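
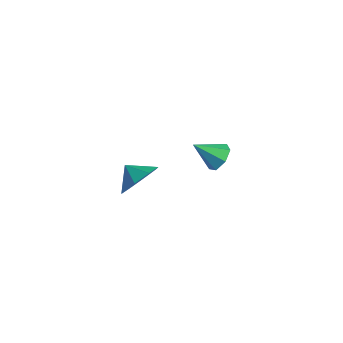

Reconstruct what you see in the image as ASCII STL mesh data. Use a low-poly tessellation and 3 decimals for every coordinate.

solid 
facet normal 0.487 0.628 -0.608
outer loop
vertex 1.625 2.483 0.222
vertex 1.292 2.103 -0.437
vertex 0.996 2.748 -0.008
endloop
endfacet
facet normal -0.188 0.349 0.918
outer loop
vertex 1.625 2.483 0.222
vertex 0.996 2.748 -0.008
vertex 0.528 1.117 0.517
endloop
endfacet
facet normal 0.486 0.628 -0.608
outer loop
vertex 0.996 2.748 -0.008
vertex 1.292 2.103 -0.437
vertex 0.59 2.528 -0.56
endloop
endfacet
facet normal -0.812 0.377 0.447
outer loop
vertex 0.996 2.748 -0.008
vertex 0.59 2.528 -0.56
vertex 0.528 1.117 0.517
endloop
endfacet
facet normal 0.486 0.628 -0.608
outer loop
vertex 0.59 2.528 -0.56
vertex 1.292 2.103 -0.437
vertex 0.713 1.987 -1.02
endloop
endfacet
facet normal -0.983 -0.083 -0.165
outer loop
vertex 0.59 2.528 -0.56
vertex 0.713 1.987 -1.02
vertex 0.528 1.117 0.517
endloop
endfacet
facet normal 0.486 0.628 -0.608
outer loop
vertex 0.713 1.987 -1.02
vertex 1.292 2.103 -0.437
vertex 1.272 1.534 -1.041
endloop
endfacet
facet normal -0.571 -0.683 -0.455
outer loop
vertex 0.713 1.987 -1.02
vertex 1.272 1.534 -1.041
vertex 0.528 1.117 0.517
endloop
endfacet
facet normal 0.487 0.628 -0.608
outer loop
vertex 1.272 1.534 -1.041
vertex 1.292 2.103 -0.437
vertex 1.846 1.509 -0.607
endloop
endfacet
facet normal 0.113 -0.972 -0.206
outer loop
vertex 1.272 1.534 -1.041
vertex 1.846 1.509 -0.607
vertex 0.528 1.117 0.517
endloop
endfacet
facet normal 0.487 0.628 -0.607
outer loop
vertex 1.846 1.509 -0.607
vertex 1.292 2.103 -0.437
vertex 2.003 1.931 -0.045
endloop
endfacet
facet normal 0.555 -0.732 0.395
outer loop
vertex 1.846 1.509 -0.607
vertex 2.003 1.931 -0.045
vertex 0.528 1.117 0.517
endloop
endfacet
facet normal 0.487 0.627 -0.608
outer loop
vertex 2.003 1.931 -0.045
vertex 1.292 2.103 -0.437
vertex 1.625 2.483 0.222
endloop
endfacet
facet normal 0.421 -0.145 0.895
outer loop
vertex 2.003 1.931 -0.045
vertex 1.625 2.483 0.222
vertex 0.528 1.117 0.517
endloop
endfacet
facet normal 0.837 0.199 -0.509
outer loop
vertex 3.985 -4.46 4.005
vertex 3.421 -3.818 3.328
vertex 3.956 -3.669 4.266
endloop
endfacet
facet normal -0.196 -0.314 0.929
outer loop
vertex 3.985 -4.46 4.005
vertex 3.956 -3.669 4.266
vertex 2.559 -4.022 3.852
endloop
endfacet
facet normal 0.838 0.198 -0.509
outer loop
vertex 3.956 -3.669 4.266
vertex 3.421 -3.818 3.328
vertex 3.614 -2.964 3.978
endloop
endfacet
facet normal -0.327 0.217 0.920
outer loop
vertex 3.956 -3.669 4.266
vertex 3.614 -2.964 3.978
vertex 2.559 -4.022 3.852
endloop
endfacet
facet normal 0.838 0.198 -0.508
outer loop
vertex 3.614 -2.964 3.978
vertex 3.421 -3.818 3.328
vertex 3.16 -2.76 3.309
endloop
endfacet
facet normal -0.611 0.540 0.579
outer loop
vertex 3.614 -2.964 3.978
vertex 3.16 -2.76 3.309
vertex 2.559 -4.022 3.852
endloop
endfacet
facet normal 0.838 0.197 -0.509
outer loop
vertex 3.16 -2.76 3.309
vertex 3.421 -3.818 3.328
vertex 2.858 -3.176 2.651
endloop
endfacet
facet normal -0.878 0.465 0.109
outer loop
vertex 3.16 -2.76 3.309
vertex 2.858 -3.176 2.651
vertex 2.559 -4.022 3.852
endloop
endfacet
facet normal 0.838 0.199 -0.509
outer loop
vertex 2.858 -3.176 2.651
vertex 3.421 -3.818 3.328
vertex 2.887 -3.967 2.39
endloop
endfacet
facet normal -0.975 0.036 -0.217
outer loop
vertex 2.858 -3.176 2.651
vertex 2.887 -3.967 2.39
vertex 2.559 -4.022 3.852
endloop
endfacet
facet normal 0.838 0.198 -0.509
outer loop
vertex 2.887 -3.967 2.39
vertex 3.421 -3.818 3.328
vertex 3.228 -4.672 2.678
endloop
endfacet
facet normal -0.845 -0.493 -0.208
outer loop
vertex 2.887 -3.967 2.39
vertex 3.228 -4.672 2.678
vertex 2.559 -4.022 3.852
endloop
endfacet
facet normal 0.838 0.198 -0.509
outer loop
vertex 3.228 -4.672 2.678
vertex 3.421 -3.818 3.328
vertex 3.683 -4.876 3.347
endloop
endfacet
facet normal -0.561 -0.817 0.133
outer loop
vertex 3.228 -4.672 2.678
vertex 3.683 -4.876 3.347
vertex 2.559 -4.022 3.852
endloop
endfacet
facet normal 0.837 0.198 -0.510
outer loop
vertex 3.683 -4.876 3.347
vertex 3.421 -3.818 3.328
vertex 3.985 -4.46 4.005
endloop
endfacet
facet normal -0.293 -0.742 0.603
outer loop
vertex 3.683 -4.876 3.347
vertex 3.985 -4.46 4.005
vertex 2.559 -4.022 3.852
endloop
endfacet

endsolid


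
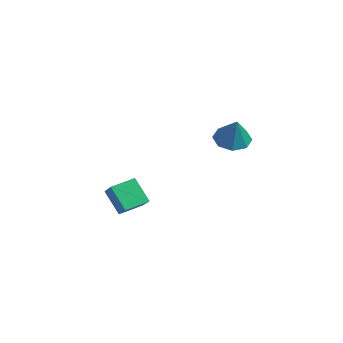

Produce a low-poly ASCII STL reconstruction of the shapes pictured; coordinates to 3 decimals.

solid 
facet normal -0.544 0.057 -0.837
outer loop
vertex 2.728 2.203 1.871
vertex 1.963 2.469 2.387
vertex 2.682 2.932 1.951
endloop
endfacet
facet normal 0.994 0.072 -0.083
outer loop
vertex 2.728 2.203 1.871
vertex 2.682 2.932 1.951
vertex 2.877 2.371 3.793
endloop
endfacet
facet normal -0.545 0.058 -0.837
outer loop
vertex 2.682 2.932 1.951
vertex 1.963 2.469 2.387
vertex 2.215 3.39 2.287
endloop
endfacet
facet normal 0.739 0.663 0.124
outer loop
vertex 2.682 2.932 1.951
vertex 2.215 3.39 2.287
vertex 2.877 2.371 3.793
endloop
endfacet
facet normal -0.544 0.058 -0.837
outer loop
vertex 2.215 3.39 2.287
vertex 1.963 2.469 2.387
vertex 1.6 3.307 2.681
endloop
endfacet
facet normal 0.198 0.850 0.488
outer loop
vertex 2.215 3.39 2.287
vertex 1.6 3.307 2.681
vertex 2.877 2.371 3.793
endloop
endfacet
facet normal -0.544 0.058 -0.837
outer loop
vertex 1.6 3.307 2.681
vertex 1.963 2.469 2.387
vertex 1.198 2.734 2.903
endloop
endfacet
facet normal -0.308 0.524 0.794
outer loop
vertex 1.6 3.307 2.681
vertex 1.198 2.734 2.903
vertex 2.877 2.371 3.793
endloop
endfacet
facet normal -0.544 0.059 -0.837
outer loop
vertex 1.198 2.734 2.903
vertex 1.963 2.469 2.387
vertex 1.244 2.005 2.822
endloop
endfacet
facet normal -0.486 -0.127 0.865
outer loop
vertex 1.198 2.734 2.903
vertex 1.244 2.005 2.822
vertex 2.877 2.371 3.793
endloop
endfacet
facet normal -0.544 0.058 -0.837
outer loop
vertex 1.244 2.005 2.822
vertex 1.963 2.469 2.387
vertex 1.711 1.548 2.487
endloop
endfacet
facet normal -0.230 -0.717 0.658
outer loop
vertex 1.244 2.005 2.822
vertex 1.711 1.548 2.487
vertex 2.877 2.371 3.793
endloop
endfacet
facet normal -0.544 0.058 -0.837
outer loop
vertex 1.711 1.548 2.487
vertex 1.963 2.469 2.387
vertex 2.326 1.63 2.093
endloop
endfacet
facet normal 0.309 -0.904 0.294
outer loop
vertex 1.711 1.548 2.487
vertex 2.326 1.63 2.093
vertex 2.877 2.371 3.793
endloop
endfacet
facet normal -0.544 0.058 -0.837
outer loop
vertex 2.326 1.63 2.093
vertex 1.963 2.469 2.387
vertex 2.728 2.203 1.871
endloop
endfacet
facet normal 0.816 -0.578 -0.013
outer loop
vertex 2.326 1.63 2.093
vertex 2.728 2.203 1.871
vertex 2.877 2.371 3.793
endloop
endfacet
facet normal -0.867 0.083 -0.491
outer loop
vertex -4.623 -2.035 -3.091
vertex -4.735 -0.745 -2.675
vertex -3.802 -1.524 -4.453
endloop
endfacet
facet normal 0.082 -0.948 -0.306
outer loop
vertex -2.025 -1.695 -3.445
vertex -4.623 -2.035 -3.091
vertex -3.802 -1.524 -4.453
endloop
endfacet
facet normal -0.867 0.083 -0.491
outer loop
vertex -3.802 -1.524 -4.453
vertex -4.735 -0.745 -2.675
vertex -3.914 -0.234 -4.037
endloop
endfacet
facet normal 0.492 0.306 -0.815
outer loop
vertex -3.914 -0.234 -4.037
vertex -2.025 -1.695 -3.445
vertex -3.802 -1.524 -4.453
endloop
endfacet
facet normal -0.492 -0.306 0.815
outer loop
vertex -4.623 -2.035 -3.091
vertex -2.958 -0.916 -1.667
vertex -4.735 -0.745 -2.675
endloop
endfacet
facet normal 0.082 -0.948 -0.306
outer loop
vertex -2.846 -2.206 -2.083
vertex -4.623 -2.035 -3.091
vertex -2.025 -1.695 -3.445
endloop
endfacet
facet normal -0.492 -0.306 0.815
outer loop
vertex -2.846 -2.206 -2.083
vertex -2.958 -0.916 -1.667
vertex -4.623 -2.035 -3.091
endloop
endfacet
facet normal -0.082 0.948 0.306
outer loop
vertex -4.735 -0.745 -2.675
vertex -2.958 -0.916 -1.667
vertex -3.914 -0.234 -4.037
endloop
endfacet
facet normal 0.492 0.306 -0.815
outer loop
vertex -2.137 -0.405 -3.029
vertex -2.025 -1.695 -3.445
vertex -3.914 -0.234 -4.037
endloop
endfacet
facet normal -0.082 0.948 0.306
outer loop
vertex -3.914 -0.234 -4.037
vertex -2.958 -0.916 -1.667
vertex -2.137 -0.405 -3.029
endloop
endfacet
facet normal 0.867 -0.083 0.491
outer loop
vertex -2.137 -0.405 -3.029
vertex -2.846 -2.206 -2.083
vertex -2.025 -1.695 -3.445
endloop
endfacet
facet normal 0.867 -0.083 0.491
outer loop
vertex -2.958 -0.916 -1.667
vertex -2.846 -2.206 -2.083
vertex -2.137 -0.405 -3.029
endloop
endfacet

endsolid


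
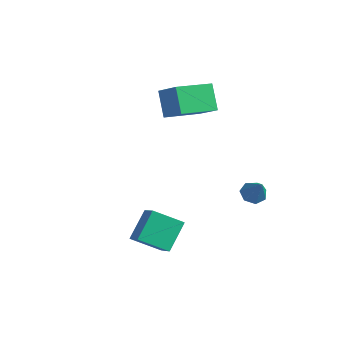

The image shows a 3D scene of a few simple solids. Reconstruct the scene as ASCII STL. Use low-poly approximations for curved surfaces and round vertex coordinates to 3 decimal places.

solid 
facet normal -0.520 0.279 0.807
outer loop
vertex -3.877 1.723 3.238
vertex -3.411 3.683 2.861
vertex -5.227 1.866 2.318
endloop
endfacet
facet normal -0.227 -0.956 0.184
outer loop
vertex -4.389 1.417 1.019
vertex -3.877 1.723 3.238
vertex -5.227 1.866 2.318
endloop
endfacet
facet normal -0.520 0.279 0.807
outer loop
vertex -5.227 1.866 2.318
vertex -3.411 3.683 2.861
vertex -4.761 3.827 1.941
endloop
endfacet
facet normal -0.823 0.088 -0.561
outer loop
vertex -4.761 3.827 1.941
vertex -4.389 1.417 1.019
vertex -5.227 1.866 2.318
endloop
endfacet
facet normal 0.823 -0.088 0.561
outer loop
vertex -3.877 1.723 3.238
vertex -2.573 3.234 1.562
vertex -3.411 3.683 2.861
endloop
endfacet
facet normal -0.228 -0.956 0.184
outer loop
vertex -3.039 1.273 1.939
vertex -3.877 1.723 3.238
vertex -4.389 1.417 1.019
endloop
endfacet
facet normal 0.823 -0.088 0.561
outer loop
vertex -3.039 1.273 1.939
vertex -2.573 3.234 1.562
vertex -3.877 1.723 3.238
endloop
endfacet
facet normal 0.227 0.956 -0.184
outer loop
vertex -3.411 3.683 2.861
vertex -2.573 3.234 1.562
vertex -4.761 3.827 1.941
endloop
endfacet
facet normal -0.823 0.088 -0.561
outer loop
vertex -3.923 3.377 0.642
vertex -4.389 1.417 1.019
vertex -4.761 3.827 1.941
endloop
endfacet
facet normal 0.227 0.956 -0.185
outer loop
vertex -4.761 3.827 1.941
vertex -2.573 3.234 1.562
vertex -3.923 3.377 0.642
endloop
endfacet
facet normal 0.520 -0.279 -0.807
outer loop
vertex -3.923 3.377 0.642
vertex -3.039 1.273 1.939
vertex -4.389 1.417 1.019
endloop
endfacet
facet normal 0.520 -0.279 -0.807
outer loop
vertex -2.573 3.234 1.562
vertex -3.039 1.273 1.939
vertex -3.923 3.377 0.642
endloop
endfacet
facet normal -0.568 0.202 -0.797
outer loop
vertex 0.782 2.437 -3.07
vertex 0.328 2.746 -2.668
vertex 0.867 3.015 -2.984
endloop
endfacet
facet normal 0.967 -0.108 -0.229
outer loop
vertex 0.782 2.437 -3.07
vertex 0.867 3.015 -2.984
vertex 1.152 2.454 -1.512
endloop
endfacet
facet normal -0.568 0.201 -0.798
outer loop
vertex 0.867 3.015 -2.984
vertex 0.328 2.746 -2.668
vertex 0.546 3.39 -2.661
endloop
endfacet
facet normal 0.790 0.608 0.079
outer loop
vertex 0.867 3.015 -2.984
vertex 0.546 3.39 -2.661
vertex 1.152 2.454 -1.512
endloop
endfacet
facet normal -0.567 0.201 -0.799
outer loop
vertex 0.546 3.39 -2.661
vertex 0.328 2.746 -2.668
vertex 0.061 3.281 -2.344
endloop
endfacet
facet normal 0.185 0.807 0.560
outer loop
vertex 0.546 3.39 -2.661
vertex 0.061 3.281 -2.344
vertex 1.152 2.454 -1.512
endloop
endfacet
facet normal -0.568 0.200 -0.798
outer loop
vertex 0.061 3.281 -2.344
vertex 0.328 2.746 -2.668
vertex -0.223 2.769 -2.27
endloop
endfacet
facet normal -0.393 0.341 0.854
outer loop
vertex 0.061 3.281 -2.344
vertex -0.223 2.769 -2.27
vertex 1.152 2.454 -1.512
endloop
endfacet
facet normal -0.568 0.202 -0.798
outer loop
vertex -0.223 2.769 -2.27
vertex 0.328 2.746 -2.668
vertex -0.092 2.24 -2.497
endloop
endfacet
facet normal -0.509 -0.443 0.738
outer loop
vertex -0.223 2.769 -2.27
vertex -0.092 2.24 -2.497
vertex 1.152 2.454 -1.512
endloop
endfacet
facet normal -0.568 0.202 -0.798
outer loop
vertex -0.092 2.24 -2.497
vertex 0.328 2.746 -2.668
vertex 0.355 2.092 -2.853
endloop
endfacet
facet normal -0.075 -0.951 0.301
outer loop
vertex -0.092 2.24 -2.497
vertex 0.355 2.092 -2.853
vertex 1.152 2.454 -1.512
endloop
endfacet
facet normal -0.569 0.202 -0.797
outer loop
vertex 0.355 2.092 -2.853
vertex 0.328 2.746 -2.668
vertex 0.782 2.437 -3.07
endloop
endfacet
facet normal 0.582 -0.802 -0.130
outer loop
vertex 0.355 2.092 -2.853
vertex 0.782 2.437 -3.07
vertex 1.152 2.454 -1.512
endloop
endfacet
facet normal -0.762 0.346 -0.547
outer loop
vertex -1.609 -3.415 -3.797
vertex -1.908 -2.177 -2.597
vertex -0.579 -2.398 -4.589
endloop
endfacet
facet normal 0.171 -0.707 -0.686
outer loop
vertex 0.488 -2.883 -3.823
vertex -1.609 -3.415 -3.797
vertex -0.579 -2.398 -4.589
endloop
endfacet
facet normal -0.762 0.346 -0.547
outer loop
vertex -0.579 -2.398 -4.589
vertex -1.908 -2.177 -2.597
vertex -0.878 -1.16 -3.389
endloop
endfacet
facet normal 0.625 0.616 -0.480
outer loop
vertex -0.878 -1.16 -3.389
vertex 0.488 -2.883 -3.823
vertex -0.579 -2.398 -4.589
endloop
endfacet
facet normal -0.625 -0.616 0.480
outer loop
vertex -1.609 -3.415 -3.797
vertex -0.841 -2.662 -1.831
vertex -1.908 -2.177 -2.597
endloop
endfacet
facet normal 0.171 -0.707 -0.686
outer loop
vertex -0.542 -3.9 -3.031
vertex -1.609 -3.415 -3.797
vertex 0.488 -2.883 -3.823
endloop
endfacet
facet normal -0.625 -0.616 0.480
outer loop
vertex -0.542 -3.9 -3.031
vertex -0.841 -2.662 -1.831
vertex -1.609 -3.415 -3.797
endloop
endfacet
facet normal -0.171 0.707 0.686
outer loop
vertex -1.908 -2.177 -2.597
vertex -0.841 -2.662 -1.831
vertex -0.878 -1.16 -3.389
endloop
endfacet
facet normal 0.625 0.616 -0.480
outer loop
vertex 0.189 -1.645 -2.623
vertex 0.488 -2.883 -3.823
vertex -0.878 -1.16 -3.389
endloop
endfacet
facet normal -0.171 0.707 0.686
outer loop
vertex -0.878 -1.16 -3.389
vertex -0.841 -2.662 -1.831
vertex 0.189 -1.645 -2.623
endloop
endfacet
facet normal 0.762 -0.346 0.547
outer loop
vertex 0.189 -1.645 -2.623
vertex -0.542 -3.9 -3.031
vertex 0.488 -2.883 -3.823
endloop
endfacet
facet normal 0.762 -0.346 0.547
outer loop
vertex -0.841 -2.662 -1.831
vertex -0.542 -3.9 -3.031
vertex 0.189 -1.645 -2.623
endloop
endfacet

endsolid


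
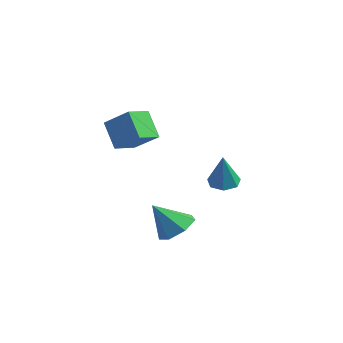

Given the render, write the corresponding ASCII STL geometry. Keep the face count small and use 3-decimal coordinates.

solid 
facet normal -0.292 0.261 -0.920
outer loop
vertex 1.798 0.945 -2.836
vertex 1.055 0.744 -2.657
vertex 1.41 1.445 -2.571
endloop
endfacet
facet normal 0.825 0.505 0.254
outer loop
vertex 1.798 0.945 -2.836
vertex 1.41 1.445 -2.571
vertex 1.625 0.236 -0.863
endloop
endfacet
facet normal -0.291 0.260 -0.921
outer loop
vertex 1.41 1.445 -2.571
vertex 1.055 0.744 -2.657
vertex 0.755 1.416 -2.372
endloop
endfacet
facet normal 0.134 0.817 0.561
outer loop
vertex 1.41 1.445 -2.571
vertex 0.755 1.416 -2.372
vertex 1.625 0.236 -0.863
endloop
endfacet
facet normal -0.292 0.260 -0.920
outer loop
vertex 0.755 1.416 -2.372
vertex 1.055 0.744 -2.657
vertex 0.326 0.882 -2.387
endloop
endfacet
facet normal -0.579 0.446 0.683
outer loop
vertex 0.755 1.416 -2.372
vertex 0.326 0.882 -2.387
vertex 1.625 0.236 -0.863
endloop
endfacet
facet normal -0.292 0.260 -0.920
outer loop
vertex 0.326 0.882 -2.387
vertex 1.055 0.744 -2.657
vertex 0.447 0.243 -2.606
endloop
endfacet
facet normal -0.783 -0.329 0.528
outer loop
vertex 0.326 0.882 -2.387
vertex 0.447 0.243 -2.606
vertex 1.625 0.236 -0.863
endloop
endfacet
facet normal -0.292 0.261 -0.920
outer loop
vertex 0.447 0.243 -2.606
vertex 1.055 0.744 -2.657
vertex 1.026 -0.018 -2.864
endloop
endfacet
facet normal -0.321 -0.923 0.213
outer loop
vertex 0.447 0.243 -2.606
vertex 1.026 -0.018 -2.864
vertex 1.625 0.236 -0.863
endloop
endfacet
facet normal -0.292 0.261 -0.920
outer loop
vertex 1.026 -0.018 -2.864
vertex 1.055 0.744 -2.657
vertex 1.627 0.294 -2.966
endloop
endfacet
facet normal 0.457 -0.889 -0.024
outer loop
vertex 1.026 -0.018 -2.864
vertex 1.627 0.294 -2.966
vertex 1.625 0.236 -0.863
endloop
endfacet
facet normal -0.292 0.261 -0.920
outer loop
vertex 1.627 0.294 -2.966
vertex 1.055 0.744 -2.657
vertex 1.798 0.945 -2.836
endloop
endfacet
facet normal 0.967 -0.253 -0.006
outer loop
vertex 1.627 0.294 -2.966
vertex 1.798 0.945 -2.836
vertex 1.625 0.236 -0.863
endloop
endfacet
facet normal -0.591 0.050 0.805
outer loop
vertex -1.847 -2.582 1.619
vertex -2.106 -1.285 1.348
vertex -3.187 -3.05 0.665
endloop
endfacet
facet normal 0.192 -0.960 0.201
outer loop
vertex -2.194 -3.135 -0.688
vertex -1.847 -2.582 1.619
vertex -3.187 -3.05 0.665
endloop
endfacet
facet normal -0.591 0.050 0.805
outer loop
vertex -3.187 -3.05 0.665
vertex -2.106 -1.285 1.348
vertex -3.446 -1.753 0.394
endloop
endfacet
facet normal -0.784 -0.273 -0.558
outer loop
vertex -3.446 -1.753 0.394
vertex -2.194 -3.135 -0.688
vertex -3.187 -3.05 0.665
endloop
endfacet
facet normal 0.784 0.273 0.558
outer loop
vertex -1.847 -2.582 1.619
vertex -1.113 -1.37 -0.005
vertex -2.106 -1.285 1.348
endloop
endfacet
facet normal 0.192 -0.960 0.201
outer loop
vertex -0.854 -2.667 0.266
vertex -1.847 -2.582 1.619
vertex -2.194 -3.135 -0.688
endloop
endfacet
facet normal 0.784 0.273 0.558
outer loop
vertex -0.854 -2.667 0.266
vertex -1.113 -1.37 -0.005
vertex -1.847 -2.582 1.619
endloop
endfacet
facet normal -0.192 0.960 -0.201
outer loop
vertex -2.106 -1.285 1.348
vertex -1.113 -1.37 -0.005
vertex -3.446 -1.753 0.394
endloop
endfacet
facet normal -0.784 -0.273 -0.558
outer loop
vertex -2.453 -1.838 -0.959
vertex -2.194 -3.135 -0.688
vertex -3.446 -1.753 0.394
endloop
endfacet
facet normal -0.192 0.960 -0.201
outer loop
vertex -3.446 -1.753 0.394
vertex -1.113 -1.37 -0.005
vertex -2.453 -1.838 -0.959
endloop
endfacet
facet normal 0.591 -0.050 -0.805
outer loop
vertex -2.453 -1.838 -0.959
vertex -0.854 -2.667 0.266
vertex -2.194 -3.135 -0.688
endloop
endfacet
facet normal 0.591 -0.050 -0.805
outer loop
vertex -1.113 -1.37 -0.005
vertex -0.854 -2.667 0.266
vertex -2.453 -1.838 -0.959
endloop
endfacet
facet normal 0.330 0.521 -0.788
outer loop
vertex 4.21 -3.795 -3.69
vertex 3.243 -3.517 -3.911
vertex 3.927 -3.038 -3.308
endloop
endfacet
facet normal 0.636 -0.144 0.758
outer loop
vertex 4.21 -3.795 -3.69
vertex 3.927 -3.038 -3.308
vertex 2.657 -4.443 -2.509
endloop
endfacet
facet normal 0.330 0.520 -0.788
outer loop
vertex 3.927 -3.038 -3.308
vertex 3.243 -3.517 -3.911
vertex 3.13 -2.641 -3.38
endloop
endfacet
facet normal 0.121 0.406 0.906
outer loop
vertex 3.927 -3.038 -3.308
vertex 3.13 -2.641 -3.38
vertex 2.657 -4.443 -2.509
endloop
endfacet
facet normal 0.330 0.520 -0.788
outer loop
vertex 3.13 -2.641 -3.38
vertex 3.243 -3.517 -3.911
vertex 2.417 -2.904 -3.852
endloop
endfacet
facet normal -0.601 0.470 0.646
outer loop
vertex 3.13 -2.641 -3.38
vertex 2.417 -2.904 -3.852
vertex 2.657 -4.443 -2.509
endloop
endfacet
facet normal 0.330 0.520 -0.788
outer loop
vertex 2.417 -2.904 -3.852
vertex 3.243 -3.517 -3.911
vertex 2.327 -3.628 -4.368
endloop
endfacet
facet normal -0.985 -0.002 0.174
outer loop
vertex 2.417 -2.904 -3.852
vertex 2.327 -3.628 -4.368
vertex 2.657 -4.443 -2.509
endloop
endfacet
facet normal 0.330 0.521 -0.787
outer loop
vertex 2.327 -3.628 -4.368
vertex 3.243 -3.517 -3.911
vertex 2.927 -4.268 -4.54
endloop
endfacet
facet normal -0.741 -0.653 -0.155
outer loop
vertex 2.327 -3.628 -4.368
vertex 2.927 -4.268 -4.54
vertex 2.657 -4.443 -2.509
endloop
endfacet
facet normal 0.329 0.521 -0.788
outer loop
vertex 2.927 -4.268 -4.54
vertex 3.243 -3.517 -3.911
vertex 3.765 -4.342 -4.239
endloop
endfacet
facet normal -0.054 -0.994 -0.093
outer loop
vertex 2.927 -4.268 -4.54
vertex 3.765 -4.342 -4.239
vertex 2.657 -4.443 -2.509
endloop
endfacet
facet normal 0.330 0.522 -0.787
outer loop
vertex 3.765 -4.342 -4.239
vertex 3.243 -3.517 -3.911
vertex 4.21 -3.795 -3.69
endloop
endfacet
facet normal 0.558 -0.768 0.313
outer loop
vertex 3.765 -4.342 -4.239
vertex 4.21 -3.795 -3.69
vertex 2.657 -4.443 -2.509
endloop
endfacet

endsolid


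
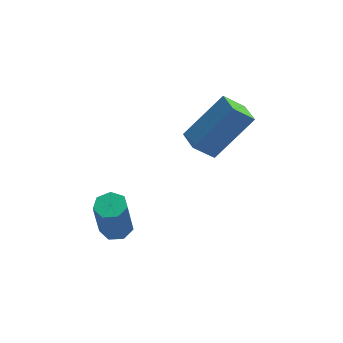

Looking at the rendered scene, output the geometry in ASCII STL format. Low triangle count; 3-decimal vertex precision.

solid 
facet normal 0.101 0.221 -0.970
outer loop
vertex -0.153 -3.291 -1.366
vertex -0.637 -3.167 -1.388
vertex -0.245 -2.876 -1.281
endloop
endfacet
facet normal 0.972 0.186 0.143
outer loop
vertex -0.153 -3.291 -1.366
vertex -0.245 -2.876 -1.281
vertex -0.299 -3.617 0.049
endloop
endfacet
facet normal 0.972 0.185 0.143
outer loop
vertex -0.299 -3.617 0.049
vertex -0.245 -2.876 -1.281
vertex -0.391 -3.201 0.135
endloop
endfacet
facet normal -0.099 -0.222 0.970
outer loop
vertex -0.299 -3.617 0.049
vertex -0.391 -3.201 0.135
vertex -0.783 -3.493 0.028
endloop
endfacet
facet normal 0.098 0.224 -0.970
outer loop
vertex -0.245 -2.876 -1.281
vertex -0.637 -3.167 -1.388
vertex -0.632 -2.68 -1.275
endloop
endfacet
facet normal 0.441 0.864 0.244
outer loop
vertex -0.245 -2.876 -1.281
vertex -0.632 -2.68 -1.275
vertex -0.391 -3.201 0.135
endloop
endfacet
facet normal 0.441 0.864 0.244
outer loop
vertex -0.391 -3.201 0.135
vertex -0.632 -2.68 -1.275
vertex -0.778 -3.005 0.14
endloop
endfacet
facet normal -0.100 -0.222 0.970
outer loop
vertex -0.391 -3.201 0.135
vertex -0.778 -3.005 0.14
vertex -0.783 -3.493 0.028
endloop
endfacet
facet normal 0.100 0.224 -0.969
outer loop
vertex -0.632 -2.68 -1.275
vertex -0.637 -3.167 -1.388
vertex -1.023 -2.851 -1.355
endloop
endfacet
facet normal -0.423 0.892 0.161
outer loop
vertex -0.632 -2.68 -1.275
vertex -1.023 -2.851 -1.355
vertex -0.778 -3.005 0.14
endloop
endfacet
facet normal -0.423 0.892 0.161
outer loop
vertex -0.778 -3.005 0.14
vertex -1.023 -2.851 -1.355
vertex -1.169 -3.176 0.061
endloop
endfacet
facet normal -0.099 -0.222 0.970
outer loop
vertex -0.778 -3.005 0.14
vertex -1.169 -3.176 0.061
vertex -0.783 -3.493 0.028
endloop
endfacet
facet normal 0.099 0.222 -0.970
outer loop
vertex -1.023 -2.851 -1.355
vertex -0.637 -3.167 -1.388
vertex -1.123 -3.26 -1.459
endloop
endfacet
facet normal -0.968 0.248 -0.043
outer loop
vertex -1.023 -2.851 -1.355
vertex -1.123 -3.26 -1.459
vertex -1.169 -3.176 0.061
endloop
endfacet
facet normal -0.968 0.248 -0.043
outer loop
vertex -1.169 -3.176 0.061
vertex -1.123 -3.26 -1.459
vertex -1.269 -3.585 -0.044
endloop
endfacet
facet normal -0.101 -0.224 0.969
outer loop
vertex -1.169 -3.176 0.061
vertex -1.269 -3.585 -0.044
vertex -0.783 -3.493 0.028
endloop
endfacet
facet normal 0.099 0.223 -0.970
outer loop
vertex -1.123 -3.26 -1.459
vertex -0.637 -3.167 -1.388
vertex -0.857 -3.599 -1.51
endloop
endfacet
facet normal -0.784 -0.583 -0.215
outer loop
vertex -1.123 -3.26 -1.459
vertex -0.857 -3.599 -1.51
vertex -1.269 -3.585 -0.044
endloop
endfacet
facet normal -0.784 -0.582 -0.215
outer loop
vertex -1.269 -3.585 -0.044
vertex -0.857 -3.599 -1.51
vertex -1.003 -3.925 -0.094
endloop
endfacet
facet normal -0.102 -0.222 0.970
outer loop
vertex -1.269 -3.585 -0.044
vertex -1.003 -3.925 -0.094
vertex -0.783 -3.493 0.028
endloop
endfacet
facet normal 0.101 0.222 -0.970
outer loop
vertex -0.857 -3.599 -1.51
vertex -0.637 -3.167 -1.388
vertex -0.425 -3.613 -1.468
endloop
endfacet
facet normal -0.010 -0.974 -0.225
outer loop
vertex -0.857 -3.599 -1.51
vertex -0.425 -3.613 -1.468
vertex -1.003 -3.925 -0.094
endloop
endfacet
facet normal -0.008 -0.974 -0.225
outer loop
vertex -1.003 -3.925 -0.094
vertex -0.425 -3.613 -1.468
vertex -0.572 -3.938 -0.053
endloop
endfacet
facet normal -0.099 -0.223 0.970
outer loop
vertex -1.003 -3.925 -0.094
vertex -0.572 -3.938 -0.053
vertex -0.783 -3.493 0.028
endloop
endfacet
facet normal 0.101 0.222 -0.970
outer loop
vertex -0.425 -3.613 -1.468
vertex -0.637 -3.167 -1.388
vertex -0.153 -3.291 -1.366
endloop
endfacet
facet normal 0.772 -0.632 -0.065
outer loop
vertex -0.425 -3.613 -1.468
vertex -0.153 -3.291 -1.366
vertex -0.572 -3.938 -0.053
endloop
endfacet
facet normal 0.770 -0.634 -0.067
outer loop
vertex -0.572 -3.938 -0.053
vertex -0.153 -3.291 -1.366
vertex -0.299 -3.617 0.049
endloop
endfacet
facet normal -0.099 -0.224 0.970
outer loop
vertex -0.572 -3.938 -0.053
vertex -0.299 -3.617 0.049
vertex -0.783 -3.493 0.028
endloop
endfacet
facet normal -0.691 -0.167 0.703
outer loop
vertex 2.793 -0.001 1.079
vertex 2.527 0.76 0.998
vertex 1.596 -0.559 -0.231
endloop
endfacet
facet normal 0.329 -0.939 0.100
outer loop
vertex 2.253 -0.4 -0.898
vertex 2.793 -0.001 1.079
vertex 1.596 -0.559 -0.231
endloop
endfacet
facet normal -0.691 -0.167 0.703
outer loop
vertex 1.596 -0.559 -0.231
vertex 2.527 0.76 0.998
vertex 1.33 0.202 -0.312
endloop
endfacet
facet normal -0.643 -0.300 -0.705
outer loop
vertex 1.33 0.202 -0.312
vertex 2.253 -0.4 -0.898
vertex 1.596 -0.559 -0.231
endloop
endfacet
facet normal 0.643 0.300 0.705
outer loop
vertex 2.793 -0.001 1.079
vertex 3.184 0.919 0.331
vertex 2.527 0.76 0.998
endloop
endfacet
facet normal 0.329 -0.939 0.100
outer loop
vertex 3.45 0.158 0.412
vertex 2.793 -0.001 1.079
vertex 2.253 -0.4 -0.898
endloop
endfacet
facet normal 0.643 0.300 0.705
outer loop
vertex 3.45 0.158 0.412
vertex 3.184 0.919 0.331
vertex 2.793 -0.001 1.079
endloop
endfacet
facet normal -0.329 0.939 -0.100
outer loop
vertex 2.527 0.76 0.998
vertex 3.184 0.919 0.331
vertex 1.33 0.202 -0.312
endloop
endfacet
facet normal -0.643 -0.300 -0.705
outer loop
vertex 1.987 0.361 -0.979
vertex 2.253 -0.4 -0.898
vertex 1.33 0.202 -0.312
endloop
endfacet
facet normal -0.329 0.939 -0.100
outer loop
vertex 1.33 0.202 -0.312
vertex 3.184 0.919 0.331
vertex 1.987 0.361 -0.979
endloop
endfacet
facet normal 0.691 0.167 -0.703
outer loop
vertex 1.987 0.361 -0.979
vertex 3.45 0.158 0.412
vertex 2.253 -0.4 -0.898
endloop
endfacet
facet normal 0.691 0.167 -0.703
outer loop
vertex 3.184 0.919 0.331
vertex 3.45 0.158 0.412
vertex 1.987 0.361 -0.979
endloop
endfacet

endsolid


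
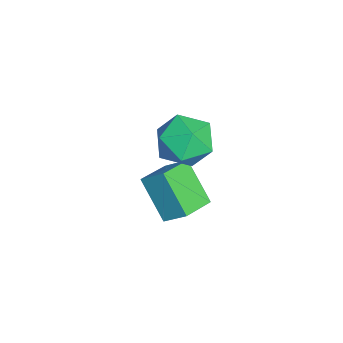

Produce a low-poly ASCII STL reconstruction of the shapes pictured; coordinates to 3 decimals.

solid 
facet normal -0.521 -0.437 0.733
outer loop
vertex -2.37 1.36 2.065
vertex -3.181 1.956 1.844
vertex -2.654 0.768 1.51
endloop
endfacet
facet normal 0.787 -0.579 0.215
outer loop
vertex -1.919 1.384 0.476
vertex -2.37 1.36 2.065
vertex -2.654 0.768 1.51
endloop
endfacet
facet normal -0.521 -0.437 0.733
outer loop
vertex -2.654 0.768 1.51
vertex -3.181 1.956 1.844
vertex -3.465 1.364 1.289
endloop
endfacet
facet normal -0.330 -0.689 -0.645
outer loop
vertex -3.465 1.364 1.289
vertex -1.919 1.384 0.476
vertex -2.654 0.768 1.51
endloop
endfacet
facet normal 0.330 0.689 0.645
outer loop
vertex -2.37 1.36 2.065
vertex -2.446 2.572 0.81
vertex -3.181 1.956 1.844
endloop
endfacet
facet normal 0.787 -0.579 0.215
outer loop
vertex -1.635 1.976 1.031
vertex -2.37 1.36 2.065
vertex -1.919 1.384 0.476
endloop
endfacet
facet normal 0.330 0.689 0.645
outer loop
vertex -1.635 1.976 1.031
vertex -2.446 2.572 0.81
vertex -2.37 1.36 2.065
endloop
endfacet
facet normal -0.787 0.579 -0.215
outer loop
vertex -3.181 1.956 1.844
vertex -2.446 2.572 0.81
vertex -3.465 1.364 1.289
endloop
endfacet
facet normal -0.330 -0.689 -0.645
outer loop
vertex -2.73 1.98 0.255
vertex -1.919 1.384 0.476
vertex -3.465 1.364 1.289
endloop
endfacet
facet normal -0.787 0.579 -0.215
outer loop
vertex -3.465 1.364 1.289
vertex -2.446 2.572 0.81
vertex -2.73 1.98 0.255
endloop
endfacet
facet normal 0.521 0.437 -0.733
outer loop
vertex -2.73 1.98 0.255
vertex -1.635 1.976 1.031
vertex -1.919 1.384 0.476
endloop
endfacet
facet normal 0.521 0.437 -0.733
outer loop
vertex -2.446 2.572 0.81
vertex -1.635 1.976 1.031
vertex -2.73 1.98 0.255
endloop
endfacet
facet normal -0.751 0.248 0.612
outer loop
vertex -2.349 2.523 4.217
vertex -2.857 1.968 3.818
vertex -2.395 1.716 4.487
endloop
endfacet
facet normal -0.122 0.321 0.939
outer loop
vertex -2.349 2.523 4.217
vertex -2.395 1.716 4.487
vertex -1.641 2.111 4.45
endloop
endfacet
facet normal 0.270 0.782 0.561
outer loop
vertex -2.349 2.523 4.217
vertex -1.641 2.111 4.45
vertex -1.637 2.607 3.757
endloop
endfacet
facet normal -0.117 0.993 0.001
outer loop
vertex -2.349 2.523 4.217
vertex -1.637 2.607 3.757
vertex -2.389 2.519 3.367
endloop
endfacet
facet normal -0.749 0.662 0.032
outer loop
vertex -2.349 2.523 4.217
vertex -2.389 2.519 3.367
vertex -2.857 1.968 3.818
endloop
endfacet
facet normal 0.209 -0.312 0.927
outer loop
vertex -1.641 2.111 4.45
vertex -2.395 1.716 4.487
vertex -1.711 1.301 4.193
endloop
endfacet
facet normal -0.810 -0.431 0.397
outer loop
vertex -2.395 1.716 4.487
vertex -2.857 1.968 3.818
vertex -2.463 1.213 3.803
endloop
endfacet
facet normal -0.806 0.241 -0.541
outer loop
vertex -2.857 1.968 3.818
vertex -2.389 2.519 3.367
vertex -2.459 1.709 3.11
endloop
endfacet
facet normal 0.216 0.776 -0.592
outer loop
vertex -2.389 2.519 3.367
vertex -1.637 2.607 3.757
vertex -1.705 2.104 3.073
endloop
endfacet
facet normal 0.844 0.434 0.316
outer loop
vertex -1.637 2.607 3.757
vertex -1.641 2.111 4.45
vertex -1.243 1.852 3.742
endloop
endfacet
facet normal 0.117 -0.993 -0.001
outer loop
vertex -1.751 1.297 3.343
vertex -1.711 1.301 4.193
vertex -2.463 1.213 3.803
endloop
endfacet
facet normal -0.270 -0.782 -0.561
outer loop
vertex -1.751 1.297 3.343
vertex -2.463 1.213 3.803
vertex -2.459 1.709 3.11
endloop
endfacet
facet normal 0.122 -0.321 -0.939
outer loop
vertex -1.751 1.297 3.343
vertex -2.459 1.709 3.11
vertex -1.705 2.104 3.073
endloop
endfacet
facet normal 0.751 -0.248 -0.612
outer loop
vertex -1.751 1.297 3.343
vertex -1.705 2.104 3.073
vertex -1.243 1.852 3.742
endloop
endfacet
facet normal 0.749 -0.662 -0.032
outer loop
vertex -1.751 1.297 3.343
vertex -1.243 1.852 3.742
vertex -1.711 1.301 4.193
endloop
endfacet
facet normal -0.216 -0.776 0.592
outer loop
vertex -2.463 1.213 3.803
vertex -1.711 1.301 4.193
vertex -2.395 1.716 4.487
endloop
endfacet
facet normal -0.844 -0.434 -0.316
outer loop
vertex -2.459 1.709 3.11
vertex -2.463 1.213 3.803
vertex -2.857 1.968 3.818
endloop
endfacet
facet normal -0.209 0.312 -0.927
outer loop
vertex -1.705 2.104 3.073
vertex -2.459 1.709 3.11
vertex -2.389 2.519 3.367
endloop
endfacet
facet normal 0.810 0.431 -0.397
outer loop
vertex -1.243 1.852 3.742
vertex -1.705 2.104 3.073
vertex -1.637 2.607 3.757
endloop
endfacet
facet normal 0.806 -0.241 0.541
outer loop
vertex -1.711 1.301 4.193
vertex -1.243 1.852 3.742
vertex -1.641 2.111 4.45
endloop
endfacet

endsolid


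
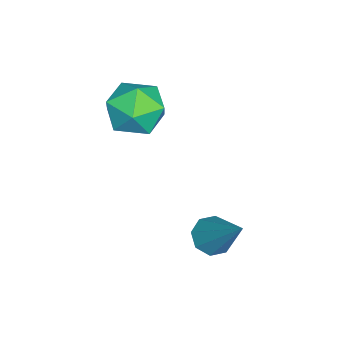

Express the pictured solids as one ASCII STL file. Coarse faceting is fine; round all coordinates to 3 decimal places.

solid 
facet normal -0.877 0.441 -0.191
outer loop
vertex 0.842 -1.989 -1.156
vertex 0.433 -2.767 -1.077
vertex 0.539 -2.25 -0.369
endloop
endfacet
facet normal -0.428 0.894 0.132
outer loop
vertex 0.842 -1.989 -1.156
vertex 0.539 -2.25 -0.369
vertex 1.33 -1.862 -0.431
endloop
endfacet
facet normal 0.157 0.949 -0.272
outer loop
vertex 0.842 -1.989 -1.156
vertex 1.33 -1.862 -0.431
vertex 1.713 -2.139 -1.177
endloop
endfacet
facet normal 0.071 0.533 -0.843
outer loop
vertex 0.842 -1.989 -1.156
vertex 1.713 -2.139 -1.177
vertex 1.158 -2.698 -1.577
endloop
endfacet
facet normal -0.568 0.218 -0.794
outer loop
vertex 0.842 -1.989 -1.156
vertex 1.158 -2.698 -1.577
vertex 0.433 -2.767 -1.077
endloop
endfacet
facet normal -0.239 0.608 0.757
outer loop
vertex 1.33 -1.862 -0.431
vertex 0.539 -2.25 -0.369
vertex 1.222 -2.562 0.097
endloop
endfacet
facet normal -0.964 -0.124 0.235
outer loop
vertex 0.539 -2.25 -0.369
vertex 0.433 -2.767 -1.077
vertex 0.667 -3.121 -0.303
endloop
endfacet
facet normal -0.464 -0.487 -0.740
outer loop
vertex 0.433 -2.767 -1.077
vertex 1.158 -2.698 -1.577
vertex 1.05 -3.398 -1.049
endloop
endfacet
facet normal 0.570 0.022 -0.821
outer loop
vertex 1.158 -2.698 -1.577
vertex 1.713 -2.139 -1.177
vertex 1.841 -3.01 -1.111
endloop
endfacet
facet normal 0.709 0.698 0.105
outer loop
vertex 1.713 -2.139 -1.177
vertex 1.33 -1.862 -0.431
vertex 1.947 -2.493 -0.403
endloop
endfacet
facet normal -0.071 -0.533 0.843
outer loop
vertex 1.538 -3.271 -0.324
vertex 1.222 -2.562 0.097
vertex 0.667 -3.121 -0.303
endloop
endfacet
facet normal -0.157 -0.949 0.272
outer loop
vertex 1.538 -3.271 -0.324
vertex 0.667 -3.121 -0.303
vertex 1.05 -3.398 -1.049
endloop
endfacet
facet normal 0.428 -0.894 -0.132
outer loop
vertex 1.538 -3.271 -0.324
vertex 1.05 -3.398 -1.049
vertex 1.841 -3.01 -1.111
endloop
endfacet
facet normal 0.877 -0.441 0.191
outer loop
vertex 1.538 -3.271 -0.324
vertex 1.841 -3.01 -1.111
vertex 1.947 -2.493 -0.403
endloop
endfacet
facet normal 0.568 -0.218 0.794
outer loop
vertex 1.538 -3.271 -0.324
vertex 1.947 -2.493 -0.403
vertex 1.222 -2.562 0.097
endloop
endfacet
facet normal -0.570 -0.022 0.821
outer loop
vertex 0.667 -3.121 -0.303
vertex 1.222 -2.562 0.097
vertex 0.539 -2.25 -0.369
endloop
endfacet
facet normal -0.709 -0.698 -0.105
outer loop
vertex 1.05 -3.398 -1.049
vertex 0.667 -3.121 -0.303
vertex 0.433 -2.767 -1.077
endloop
endfacet
facet normal 0.239 -0.608 -0.757
outer loop
vertex 1.841 -3.01 -1.111
vertex 1.05 -3.398 -1.049
vertex 1.158 -2.698 -1.577
endloop
endfacet
facet normal 0.964 0.124 -0.235
outer loop
vertex 1.947 -2.493 -0.403
vertex 1.841 -3.01 -1.111
vertex 1.713 -2.139 -1.177
endloop
endfacet
facet normal 0.464 0.487 0.740
outer loop
vertex 1.222 -2.562 0.097
vertex 1.947 -2.493 -0.403
vertex 1.33 -1.862 -0.431
endloop
endfacet
facet normal -0.444 -0.484 -0.754
outer loop
vertex 3.522 -0.182 -3.832
vertex 3.047 -0.229 -3.522
vertex 3.252 0.155 -3.889
endloop
endfacet
facet normal 0.743 0.526 -0.413
outer loop
vertex 3.522 -0.182 -3.832
vertex 3.252 0.155 -3.889
vertex 3.873 0.669 -2.118
endloop
endfacet
facet normal -0.446 -0.482 -0.754
outer loop
vertex 3.252 0.155 -3.889
vertex 3.047 -0.229 -3.522
vertex 2.861 0.268 -3.73
endloop
endfacet
facet normal 0.140 0.937 -0.321
outer loop
vertex 3.252 0.155 -3.889
vertex 2.861 0.268 -3.73
vertex 3.873 0.669 -2.118
endloop
endfacet
facet normal -0.444 -0.482 -0.755
outer loop
vertex 2.861 0.268 -3.73
vertex 3.047 -0.229 -3.522
vertex 2.579 0.089 -3.45
endloop
endfacet
facet normal -0.476 0.876 0.081
outer loop
vertex 2.861 0.268 -3.73
vertex 2.579 0.089 -3.45
vertex 3.873 0.669 -2.118
endloop
endfacet
facet normal -0.445 -0.484 -0.754
outer loop
vertex 2.579 0.089 -3.45
vertex 3.047 -0.229 -3.522
vertex 2.571 -0.276 -3.211
endloop
endfacet
facet normal -0.741 0.379 0.554
outer loop
vertex 2.579 0.089 -3.45
vertex 2.571 -0.276 -3.211
vertex 3.873 0.669 -2.118
endloop
endfacet
facet normal -0.445 -0.484 -0.754
outer loop
vertex 2.571 -0.276 -3.211
vertex 3.047 -0.229 -3.522
vertex 2.842 -0.614 -3.154
endloop
endfacet
facet normal -0.501 -0.263 0.824
outer loop
vertex 2.571 -0.276 -3.211
vertex 2.842 -0.614 -3.154
vertex 3.873 0.669 -2.118
endloop
endfacet
facet normal -0.446 -0.483 -0.754
outer loop
vertex 2.842 -0.614 -3.154
vertex 3.047 -0.229 -3.522
vertex 3.232 -0.726 -3.313
endloop
endfacet
facet normal 0.104 -0.674 0.731
outer loop
vertex 2.842 -0.614 -3.154
vertex 3.232 -0.726 -3.313
vertex 3.873 0.669 -2.118
endloop
endfacet
facet normal -0.445 -0.483 -0.754
outer loop
vertex 3.232 -0.726 -3.313
vertex 3.047 -0.229 -3.522
vertex 3.514 -0.547 -3.594
endloop
endfacet
facet normal 0.718 -0.613 0.330
outer loop
vertex 3.232 -0.726 -3.313
vertex 3.514 -0.547 -3.594
vertex 3.873 0.669 -2.118
endloop
endfacet
facet normal -0.445 -0.482 -0.755
outer loop
vertex 3.514 -0.547 -3.594
vertex 3.047 -0.229 -3.522
vertex 3.522 -0.182 -3.832
endloop
endfacet
facet normal 0.983 -0.115 -0.144
outer loop
vertex 3.514 -0.547 -3.594
vertex 3.522 -0.182 -3.832
vertex 3.873 0.669 -2.118
endloop
endfacet

endsolid


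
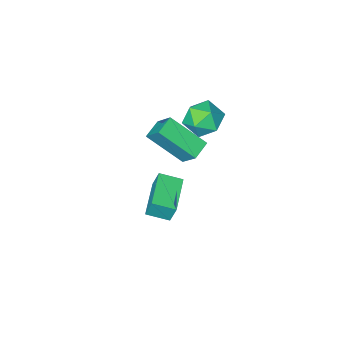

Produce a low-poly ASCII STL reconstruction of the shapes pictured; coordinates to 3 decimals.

solid 
facet normal -0.655 -0.743 0.135
outer loop
vertex 2.018 1.612 4.677
vertex 1.222 2.258 4.37
vertex 2.153 1.318 3.71
endloop
endfacet
facet normal 0.744 -0.603 0.287
outer loop
vertex 3.318 2.642 3.47
vertex 2.018 1.612 4.677
vertex 2.153 1.318 3.71
endloop
endfacet
facet normal -0.655 -0.743 0.134
outer loop
vertex 2.153 1.318 3.71
vertex 1.222 2.258 4.37
vertex 1.357 1.964 3.402
endloop
endfacet
facet normal 0.133 -0.289 -0.948
outer loop
vertex 1.357 1.964 3.402
vertex 3.318 2.642 3.47
vertex 2.153 1.318 3.71
endloop
endfacet
facet normal -0.132 0.288 0.948
outer loop
vertex 2.018 1.612 4.677
vertex 2.387 3.582 4.13
vertex 1.222 2.258 4.37
endloop
endfacet
facet normal 0.744 -0.603 0.287
outer loop
vertex 3.183 2.936 4.438
vertex 2.018 1.612 4.677
vertex 3.318 2.642 3.47
endloop
endfacet
facet normal -0.133 0.288 0.948
outer loop
vertex 3.183 2.936 4.438
vertex 2.387 3.582 4.13
vertex 2.018 1.612 4.677
endloop
endfacet
facet normal -0.744 0.603 -0.287
outer loop
vertex 1.222 2.258 4.37
vertex 2.387 3.582 4.13
vertex 1.357 1.964 3.402
endloop
endfacet
facet normal 0.132 -0.288 -0.949
outer loop
vertex 2.522 3.288 3.163
vertex 3.318 2.642 3.47
vertex 1.357 1.964 3.402
endloop
endfacet
facet normal -0.744 0.603 -0.287
outer loop
vertex 1.357 1.964 3.402
vertex 2.387 3.582 4.13
vertex 2.522 3.288 3.163
endloop
endfacet
facet normal 0.655 0.743 -0.134
outer loop
vertex 2.522 3.288 3.163
vertex 3.183 2.936 4.438
vertex 3.318 2.642 3.47
endloop
endfacet
facet normal 0.655 0.743 -0.135
outer loop
vertex 2.387 3.582 4.13
vertex 3.183 2.936 4.438
vertex 2.522 3.288 3.163
endloop
endfacet
facet normal -0.865 -0.417 0.278
outer loop
vertex -1.249 -2.76 3.023
vertex -2.329 -1.393 1.712
vertex -1.144 -3.668 1.989
endloop
endfacet
facet normal 0.496 -0.627 0.601
outer loop
vertex -0.271 -3.247 1.708
vertex -1.249 -2.76 3.023
vertex -1.144 -3.668 1.989
endloop
endfacet
facet normal -0.865 -0.417 0.279
outer loop
vertex -1.144 -3.668 1.989
vertex -2.329 -1.393 1.712
vertex -2.225 -2.301 0.678
endloop
endfacet
facet normal 0.076 -0.658 -0.749
outer loop
vertex -2.225 -2.301 0.678
vertex -0.271 -3.247 1.708
vertex -1.144 -3.668 1.989
endloop
endfacet
facet normal -0.076 0.658 0.749
outer loop
vertex -1.249 -2.76 3.023
vertex -1.456 -0.972 1.431
vertex -2.329 -1.393 1.712
endloop
endfacet
facet normal 0.495 -0.627 0.601
outer loop
vertex -0.375 -2.339 2.742
vertex -1.249 -2.76 3.023
vertex -0.271 -3.247 1.708
endloop
endfacet
facet normal -0.076 0.658 0.749
outer loop
vertex -0.375 -2.339 2.742
vertex -1.456 -0.972 1.431
vertex -1.249 -2.76 3.023
endloop
endfacet
facet normal -0.496 0.627 -0.601
outer loop
vertex -2.329 -1.393 1.712
vertex -1.456 -0.972 1.431
vertex -2.225 -2.301 0.678
endloop
endfacet
facet normal 0.076 -0.658 -0.749
outer loop
vertex -1.351 -1.88 0.397
vertex -0.271 -3.247 1.708
vertex -2.225 -2.301 0.678
endloop
endfacet
facet normal -0.495 0.627 -0.601
outer loop
vertex -2.225 -2.301 0.678
vertex -1.456 -0.972 1.431
vertex -1.351 -1.88 0.397
endloop
endfacet
facet normal 0.865 0.416 -0.279
outer loop
vertex -1.351 -1.88 0.397
vertex -0.375 -2.339 2.742
vertex -0.271 -3.247 1.708
endloop
endfacet
facet normal 0.865 0.417 -0.278
outer loop
vertex -1.456 -0.972 1.431
vertex -0.375 -2.339 2.742
vertex -1.351 -1.88 0.397
endloop
endfacet
facet normal -0.034 -0.120 0.992
outer loop
vertex -2.227 -0.954 4.422
vertex -2.679 -1.871 4.296
vertex -1.652 -1.804 4.339
endloop
endfacet
facet normal 0.527 0.278 0.803
outer loop
vertex -2.227 -0.954 4.422
vertex -1.652 -1.804 4.339
vertex -1.368 -0.941 3.853
endloop
endfacet
facet normal 0.284 0.848 0.448
outer loop
vertex -2.227 -0.954 4.422
vertex -1.368 -0.941 3.853
vertex -2.221 -0.474 3.51
endloop
endfacet
facet normal -0.427 0.801 0.419
outer loop
vertex -2.227 -0.954 4.422
vertex -2.221 -0.474 3.51
vertex -3.031 -1.049 3.784
endloop
endfacet
facet normal -0.623 0.203 0.755
outer loop
vertex -2.227 -0.954 4.422
vertex -3.031 -1.049 3.784
vertex -2.679 -1.871 4.296
endloop
endfacet
facet normal 0.929 -0.106 0.355
outer loop
vertex -1.368 -0.941 3.853
vertex -1.652 -1.804 4.339
vertex -1.289 -1.851 3.376
endloop
endfacet
facet normal 0.021 -0.749 0.662
outer loop
vertex -1.652 -1.804 4.339
vertex -2.679 -1.871 4.296
vertex -2.099 -2.426 3.65
endloop
endfacet
facet normal -0.933 -0.227 0.278
outer loop
vertex -2.679 -1.871 4.296
vertex -3.031 -1.049 3.784
vertex -2.952 -1.959 3.307
endloop
endfacet
facet normal -0.616 0.740 -0.268
outer loop
vertex -3.031 -1.049 3.784
vertex -2.221 -0.474 3.51
vertex -2.668 -1.096 2.821
endloop
endfacet
facet normal 0.535 0.816 -0.220
outer loop
vertex -2.221 -0.474 3.51
vertex -1.368 -0.941 3.853
vertex -1.641 -1.029 2.864
endloop
endfacet
facet normal 0.427 -0.801 -0.419
outer loop
vertex -2.093 -1.946 2.738
vertex -1.289 -1.851 3.376
vertex -2.099 -2.426 3.65
endloop
endfacet
facet normal -0.284 -0.848 -0.448
outer loop
vertex -2.093 -1.946 2.738
vertex -2.099 -2.426 3.65
vertex -2.952 -1.959 3.307
endloop
endfacet
facet normal -0.527 -0.278 -0.803
outer loop
vertex -2.093 -1.946 2.738
vertex -2.952 -1.959 3.307
vertex -2.668 -1.096 2.821
endloop
endfacet
facet normal 0.034 0.120 -0.992
outer loop
vertex -2.093 -1.946 2.738
vertex -2.668 -1.096 2.821
vertex -1.641 -1.029 2.864
endloop
endfacet
facet normal 0.623 -0.203 -0.755
outer loop
vertex -2.093 -1.946 2.738
vertex -1.641 -1.029 2.864
vertex -1.289 -1.851 3.376
endloop
endfacet
facet normal 0.616 -0.740 0.268
outer loop
vertex -2.099 -2.426 3.65
vertex -1.289 -1.851 3.376
vertex -1.652 -1.804 4.339
endloop
endfacet
facet normal -0.535 -0.816 0.220
outer loop
vertex -2.952 -1.959 3.307
vertex -2.099 -2.426 3.65
vertex -2.679 -1.871 4.296
endloop
endfacet
facet normal -0.929 0.106 -0.355
outer loop
vertex -2.668 -1.096 2.821
vertex -2.952 -1.959 3.307
vertex -3.031 -1.049 3.784
endloop
endfacet
facet normal -0.021 0.749 -0.662
outer loop
vertex -1.641 -1.029 2.864
vertex -2.668 -1.096 2.821
vertex -2.221 -0.474 3.51
endloop
endfacet
facet normal 0.933 0.227 -0.278
outer loop
vertex -1.289 -1.851 3.376
vertex -1.641 -1.029 2.864
vertex -1.368 -0.941 3.853
endloop
endfacet

endsolid


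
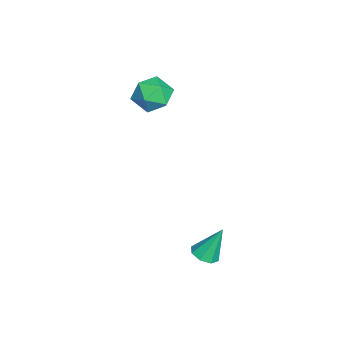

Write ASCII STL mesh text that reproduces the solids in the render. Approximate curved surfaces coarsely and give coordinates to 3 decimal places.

solid 
facet normal 0.080 -0.422 -0.903
outer loop
vertex 1.826 0.933 -0.567
vertex 1.342 1.055 -0.667
vertex 1.792 1.284 -0.734
endloop
endfacet
facet normal 0.907 0.250 0.340
outer loop
vertex 1.826 0.933 -0.567
vertex 1.792 1.284 -0.734
vertex 1.238 1.605 0.507
endloop
endfacet
facet normal 0.080 -0.422 -0.903
outer loop
vertex 1.792 1.284 -0.734
vertex 1.342 1.055 -0.667
vertex 1.494 1.501 -0.862
endloop
endfacet
facet normal 0.575 0.817 0.046
outer loop
vertex 1.792 1.284 -0.734
vertex 1.494 1.501 -0.862
vertex 1.238 1.605 0.507
endloop
endfacet
facet normal 0.078 -0.422 -0.903
outer loop
vertex 1.494 1.501 -0.862
vertex 1.342 1.055 -0.667
vertex 1.107 1.457 -0.875
endloop
endfacet
facet normal -0.109 0.989 -0.096
outer loop
vertex 1.494 1.501 -0.862
vertex 1.107 1.457 -0.875
vertex 1.238 1.605 0.507
endloop
endfacet
facet normal 0.080 -0.421 -0.904
outer loop
vertex 1.107 1.457 -0.875
vertex 1.342 1.055 -0.667
vertex 0.857 1.178 -0.767
endloop
endfacet
facet normal -0.745 0.667 -0.001
outer loop
vertex 1.107 1.457 -0.875
vertex 0.857 1.178 -0.767
vertex 1.238 1.605 0.507
endloop
endfacet
facet normal 0.078 -0.424 -0.902
outer loop
vertex 0.857 1.178 -0.767
vertex 1.342 1.055 -0.667
vertex 0.891 0.827 -0.599
endloop
endfacet
facet normal -0.961 0.038 0.275
outer loop
vertex 0.857 1.178 -0.767
vertex 0.891 0.827 -0.599
vertex 1.238 1.605 0.507
endloop
endfacet
facet normal 0.077 -0.422 -0.903
outer loop
vertex 0.891 0.827 -0.599
vertex 1.342 1.055 -0.667
vertex 1.189 0.61 -0.472
endloop
endfacet
facet normal -0.628 -0.530 0.570
outer loop
vertex 0.891 0.827 -0.599
vertex 1.189 0.61 -0.472
vertex 1.238 1.605 0.507
endloop
endfacet
facet normal 0.081 -0.423 -0.902
outer loop
vertex 1.189 0.61 -0.472
vertex 1.342 1.055 -0.667
vertex 1.577 0.654 -0.458
endloop
endfacet
facet normal 0.054 -0.702 0.710
outer loop
vertex 1.189 0.61 -0.472
vertex 1.577 0.654 -0.458
vertex 1.238 1.605 0.507
endloop
endfacet
facet normal 0.080 -0.424 -0.902
outer loop
vertex 1.577 0.654 -0.458
vertex 1.342 1.055 -0.667
vertex 1.826 0.933 -0.567
endloop
endfacet
facet normal 0.692 -0.377 0.615
outer loop
vertex 1.577 0.654 -0.458
vertex 1.826 0.933 -0.567
vertex 1.238 1.605 0.507
endloop
endfacet
facet normal -0.958 -0.134 0.254
outer loop
vertex -3.421 -0.821 3.724
vertex -3.246 -1.522 4.013
vertex -3.213 -0.893 4.47
endloop
endfacet
facet normal -0.784 0.558 0.272
outer loop
vertex -3.421 -0.821 3.724
vertex -3.213 -0.893 4.47
vertex -2.939 -0.301 4.045
endloop
endfacet
facet normal -0.551 0.744 -0.377
outer loop
vertex -3.421 -0.821 3.724
vertex -2.939 -0.301 4.045
vertex -2.803 -0.565 3.326
endloop
endfacet
facet normal -0.582 0.168 -0.796
outer loop
vertex -3.421 -0.821 3.724
vertex -2.803 -0.565 3.326
vertex -2.993 -1.319 3.306
endloop
endfacet
facet normal -0.833 -0.375 -0.406
outer loop
vertex -3.421 -0.821 3.724
vertex -2.993 -1.319 3.306
vertex -3.246 -1.522 4.013
endloop
endfacet
facet normal -0.244 0.638 0.731
outer loop
vertex -2.939 -0.301 4.045
vertex -3.213 -0.893 4.47
vertex -2.467 -0.681 4.534
endloop
endfacet
facet normal -0.525 -0.482 0.701
outer loop
vertex -3.213 -0.893 4.47
vertex -3.246 -1.522 4.013
vertex -2.657 -1.435 4.514
endloop
endfacet
facet normal -0.323 -0.873 -0.366
outer loop
vertex -3.246 -1.522 4.013
vertex -2.993 -1.319 3.306
vertex -2.521 -1.699 3.795
endloop
endfacet
facet normal 0.084 0.005 -0.996
outer loop
vertex -2.993 -1.319 3.306
vertex -2.803 -0.565 3.326
vertex -2.247 -1.107 3.37
endloop
endfacet
facet normal 0.133 0.938 -0.319
outer loop
vertex -2.803 -0.565 3.326
vertex -2.939 -0.301 4.045
vertex -2.214 -0.478 3.827
endloop
endfacet
facet normal 0.582 -0.168 0.796
outer loop
vertex -2.039 -1.179 4.116
vertex -2.467 -0.681 4.534
vertex -2.657 -1.435 4.514
endloop
endfacet
facet normal 0.551 -0.744 0.377
outer loop
vertex -2.039 -1.179 4.116
vertex -2.657 -1.435 4.514
vertex -2.521 -1.699 3.795
endloop
endfacet
facet normal 0.784 -0.558 -0.272
outer loop
vertex -2.039 -1.179 4.116
vertex -2.521 -1.699 3.795
vertex -2.247 -1.107 3.37
endloop
endfacet
facet normal 0.958 0.134 -0.254
outer loop
vertex -2.039 -1.179 4.116
vertex -2.247 -1.107 3.37
vertex -2.214 -0.478 3.827
endloop
endfacet
facet normal 0.833 0.375 0.406
outer loop
vertex -2.039 -1.179 4.116
vertex -2.214 -0.478 3.827
vertex -2.467 -0.681 4.534
endloop
endfacet
facet normal -0.084 -0.005 0.996
outer loop
vertex -2.657 -1.435 4.514
vertex -2.467 -0.681 4.534
vertex -3.213 -0.893 4.47
endloop
endfacet
facet normal -0.133 -0.938 0.319
outer loop
vertex -2.521 -1.699 3.795
vertex -2.657 -1.435 4.514
vertex -3.246 -1.522 4.013
endloop
endfacet
facet normal 0.244 -0.638 -0.731
outer loop
vertex -2.247 -1.107 3.37
vertex -2.521 -1.699 3.795
vertex -2.993 -1.319 3.306
endloop
endfacet
facet normal 0.525 0.482 -0.701
outer loop
vertex -2.214 -0.478 3.827
vertex -2.247 -1.107 3.37
vertex -2.803 -0.565 3.326
endloop
endfacet
facet normal 0.323 0.873 0.366
outer loop
vertex -2.467 -0.681 4.534
vertex -2.214 -0.478 3.827
vertex -2.939 -0.301 4.045
endloop
endfacet

endsolid


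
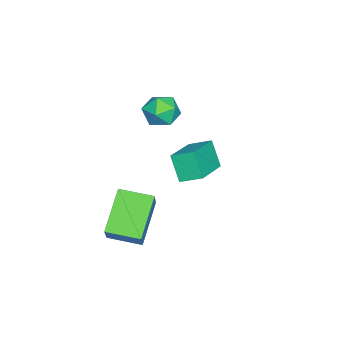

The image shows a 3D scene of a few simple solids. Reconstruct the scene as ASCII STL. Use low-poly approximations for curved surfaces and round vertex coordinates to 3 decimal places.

solid 
facet normal -0.613 -0.167 -0.773
outer loop
vertex 1.696 -4.654 0.009
vertex 1.565 -3.264 -0.187
vertex 3.281 -4.681 -1.242
endloop
endfacet
facet normal 0.093 -0.986 0.139
outer loop
vertex 4.255 -4.416 -0.013
vertex 1.696 -4.654 0.009
vertex 3.281 -4.681 -1.242
endloop
endfacet
facet normal -0.613 -0.167 -0.773
outer loop
vertex 3.281 -4.681 -1.242
vertex 1.565 -3.264 -0.187
vertex 3.15 -3.291 -1.438
endloop
endfacet
facet normal 0.785 -0.013 -0.619
outer loop
vertex 3.15 -3.291 -1.438
vertex 4.255 -4.416 -0.013
vertex 3.281 -4.681 -1.242
endloop
endfacet
facet normal -0.785 0.013 0.619
outer loop
vertex 1.696 -4.654 0.009
vertex 2.539 -2.999 1.042
vertex 1.565 -3.264 -0.187
endloop
endfacet
facet normal 0.093 -0.986 0.139
outer loop
vertex 2.67 -4.389 1.238
vertex 1.696 -4.654 0.009
vertex 4.255 -4.416 -0.013
endloop
endfacet
facet normal -0.785 0.013 0.619
outer loop
vertex 2.67 -4.389 1.238
vertex 2.539 -2.999 1.042
vertex 1.696 -4.654 0.009
endloop
endfacet
facet normal -0.093 0.986 -0.139
outer loop
vertex 1.565 -3.264 -0.187
vertex 2.539 -2.999 1.042
vertex 3.15 -3.291 -1.438
endloop
endfacet
facet normal 0.785 -0.013 -0.619
outer loop
vertex 4.124 -3.026 -0.209
vertex 4.255 -4.416 -0.013
vertex 3.15 -3.291 -1.438
endloop
endfacet
facet normal -0.093 0.986 -0.139
outer loop
vertex 3.15 -3.291 -1.438
vertex 2.539 -2.999 1.042
vertex 4.124 -3.026 -0.209
endloop
endfacet
facet normal 0.613 0.167 0.773
outer loop
vertex 4.124 -3.026 -0.209
vertex 2.67 -4.389 1.238
vertex 4.255 -4.416 -0.013
endloop
endfacet
facet normal 0.613 0.167 0.773
outer loop
vertex 2.539 -2.999 1.042
vertex 2.67 -4.389 1.238
vertex 4.124 -3.026 -0.209
endloop
endfacet
facet normal -0.934 0.078 -0.348
outer loop
vertex 1.894 -1.861 3.825
vertex 1.83 -0.997 4.191
vertex 2.318 -1.392 2.793
endloop
endfacet
facet normal 0.069 -0.919 -0.389
outer loop
vertex 4.13 -1.543 3.469
vertex 1.894 -1.861 3.825
vertex 2.318 -1.392 2.793
endloop
endfacet
facet normal -0.934 0.078 -0.348
outer loop
vertex 2.318 -1.392 2.793
vertex 1.83 -0.997 4.191
vertex 2.254 -0.529 3.159
endloop
endfacet
facet normal 0.350 0.388 -0.853
outer loop
vertex 2.254 -0.529 3.159
vertex 4.13 -1.543 3.469
vertex 2.318 -1.392 2.793
endloop
endfacet
facet normal -0.350 -0.387 0.853
outer loop
vertex 1.894 -1.861 3.825
vertex 3.642 -1.148 4.867
vertex 1.83 -0.997 4.191
endloop
endfacet
facet normal 0.069 -0.919 -0.388
outer loop
vertex 3.706 -2.011 4.501
vertex 1.894 -1.861 3.825
vertex 4.13 -1.543 3.469
endloop
endfacet
facet normal -0.350 -0.388 0.853
outer loop
vertex 3.706 -2.011 4.501
vertex 3.642 -1.148 4.867
vertex 1.894 -1.861 3.825
endloop
endfacet
facet normal -0.068 0.919 0.389
outer loop
vertex 1.83 -0.997 4.191
vertex 3.642 -1.148 4.867
vertex 2.254 -0.529 3.159
endloop
endfacet
facet normal 0.350 0.387 -0.853
outer loop
vertex 4.066 -0.679 3.835
vertex 4.13 -1.543 3.469
vertex 2.254 -0.529 3.159
endloop
endfacet
facet normal -0.069 0.919 0.389
outer loop
vertex 2.254 -0.529 3.159
vertex 3.642 -1.148 4.867
vertex 4.066 -0.679 3.835
endloop
endfacet
facet normal 0.934 -0.078 0.348
outer loop
vertex 4.066 -0.679 3.835
vertex 3.706 -2.011 4.501
vertex 4.13 -1.543 3.469
endloop
endfacet
facet normal 0.934 -0.078 0.348
outer loop
vertex 3.642 -1.148 4.867
vertex 3.706 -2.011 4.501
vertex 4.066 -0.679 3.835
endloop
endfacet
facet normal -0.510 -0.188 0.839
outer loop
vertex -1.932 -3.648 3.427
vertex -1.865 -4.484 3.28
vertex -1.267 -4.082 3.734
endloop
endfacet
facet normal -0.140 0.420 0.897
outer loop
vertex -1.932 -3.648 3.427
vertex -1.267 -4.082 3.734
vertex -1.151 -3.311 3.391
endloop
endfacet
facet normal -0.352 0.857 0.376
outer loop
vertex -1.932 -3.648 3.427
vertex -1.151 -3.311 3.391
vertex -1.678 -3.236 2.726
endloop
endfacet
facet normal -0.854 0.519 -0.004
outer loop
vertex -1.932 -3.648 3.427
vertex -1.678 -3.236 2.726
vertex -2.119 -3.962 2.658
endloop
endfacet
facet normal -0.951 -0.126 0.283
outer loop
vertex -1.932 -3.648 3.427
vertex -2.119 -3.962 2.658
vertex -1.865 -4.484 3.28
endloop
endfacet
facet normal 0.550 0.269 0.791
outer loop
vertex -1.151 -3.311 3.391
vertex -1.267 -4.082 3.734
vertex -0.601 -3.938 3.222
endloop
endfacet
facet normal -0.049 -0.715 0.698
outer loop
vertex -1.267 -4.082 3.734
vertex -1.865 -4.484 3.28
vertex -1.042 -4.664 3.154
endloop
endfacet
facet normal -0.763 -0.614 -0.204
outer loop
vertex -1.865 -4.484 3.28
vertex -2.119 -3.962 2.658
vertex -1.569 -4.589 2.489
endloop
endfacet
facet normal -0.607 0.431 -0.668
outer loop
vertex -2.119 -3.962 2.658
vertex -1.678 -3.236 2.726
vertex -1.453 -3.818 2.146
endloop
endfacet
facet normal 0.206 0.977 -0.053
outer loop
vertex -1.678 -3.236 2.726
vertex -1.151 -3.311 3.391
vertex -0.855 -3.416 2.6
endloop
endfacet
facet normal 0.854 -0.519 0.004
outer loop
vertex -0.788 -4.252 2.453
vertex -0.601 -3.938 3.222
vertex -1.042 -4.664 3.154
endloop
endfacet
facet normal 0.352 -0.857 -0.376
outer loop
vertex -0.788 -4.252 2.453
vertex -1.042 -4.664 3.154
vertex -1.569 -4.589 2.489
endloop
endfacet
facet normal 0.140 -0.420 -0.897
outer loop
vertex -0.788 -4.252 2.453
vertex -1.569 -4.589 2.489
vertex -1.453 -3.818 2.146
endloop
endfacet
facet normal 0.510 0.188 -0.839
outer loop
vertex -0.788 -4.252 2.453
vertex -1.453 -3.818 2.146
vertex -0.855 -3.416 2.6
endloop
endfacet
facet normal 0.951 0.126 -0.283
outer loop
vertex -0.788 -4.252 2.453
vertex -0.855 -3.416 2.6
vertex -0.601 -3.938 3.222
endloop
endfacet
facet normal 0.607 -0.431 0.668
outer loop
vertex -1.042 -4.664 3.154
vertex -0.601 -3.938 3.222
vertex -1.267 -4.082 3.734
endloop
endfacet
facet normal -0.206 -0.977 0.053
outer loop
vertex -1.569 -4.589 2.489
vertex -1.042 -4.664 3.154
vertex -1.865 -4.484 3.28
endloop
endfacet
facet normal -0.550 -0.269 -0.791
outer loop
vertex -1.453 -3.818 2.146
vertex -1.569 -4.589 2.489
vertex -2.119 -3.962 2.658
endloop
endfacet
facet normal 0.049 0.715 -0.698
outer loop
vertex -0.855 -3.416 2.6
vertex -1.453 -3.818 2.146
vertex -1.678 -3.236 2.726
endloop
endfacet
facet normal 0.763 0.614 0.204
outer loop
vertex -0.601 -3.938 3.222
vertex -0.855 -3.416 2.6
vertex -1.151 -3.311 3.391
endloop
endfacet

endsolid


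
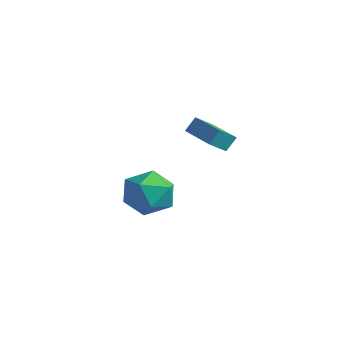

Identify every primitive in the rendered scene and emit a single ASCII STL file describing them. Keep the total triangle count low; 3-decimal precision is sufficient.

solid 
facet normal -0.997 0.066 0.051
outer loop
vertex -4.537 2.011 3.883
vertex -4.512 2.806 3.345
vertex -4.601 1.56 3.213
endloop
endfacet
facet normal -0.026 -0.828 0.560
outer loop
vertex -2.688 1.434 3.115
vertex -4.537 2.011 3.883
vertex -4.601 1.56 3.213
endloop
endfacet
facet normal -0.997 0.066 0.051
outer loop
vertex -4.601 1.56 3.213
vertex -4.512 2.806 3.345
vertex -4.576 2.355 2.675
endloop
endfacet
facet normal -0.079 -0.557 -0.827
outer loop
vertex -4.576 2.355 2.675
vertex -2.688 1.434 3.115
vertex -4.601 1.56 3.213
endloop
endfacet
facet normal 0.079 0.557 0.827
outer loop
vertex -4.537 2.011 3.883
vertex -2.599 2.68 3.247
vertex -4.512 2.806 3.345
endloop
endfacet
facet normal -0.026 -0.828 0.560
outer loop
vertex -2.624 1.885 3.785
vertex -4.537 2.011 3.883
vertex -2.688 1.434 3.115
endloop
endfacet
facet normal 0.079 0.557 0.827
outer loop
vertex -2.624 1.885 3.785
vertex -2.599 2.68 3.247
vertex -4.537 2.011 3.883
endloop
endfacet
facet normal 0.026 0.828 -0.560
outer loop
vertex -4.512 2.806 3.345
vertex -2.599 2.68 3.247
vertex -4.576 2.355 2.675
endloop
endfacet
facet normal -0.079 -0.557 -0.827
outer loop
vertex -2.663 2.229 2.577
vertex -2.688 1.434 3.115
vertex -4.576 2.355 2.675
endloop
endfacet
facet normal 0.026 0.828 -0.560
outer loop
vertex -4.576 2.355 2.675
vertex -2.599 2.68 3.247
vertex -2.663 2.229 2.577
endloop
endfacet
facet normal 0.997 -0.066 -0.051
outer loop
vertex -2.663 2.229 2.577
vertex -2.624 1.885 3.785
vertex -2.688 1.434 3.115
endloop
endfacet
facet normal 0.997 -0.066 -0.051
outer loop
vertex -2.599 2.68 3.247
vertex -2.624 1.885 3.785
vertex -2.663 2.229 2.577
endloop
endfacet
facet normal -0.875 0.301 -0.379
outer loop
vertex -1.203 -1.917 1.321
vertex -1.66 -2.954 1.553
vertex -1.712 -2.11 2.342
endloop
endfacet
facet normal -0.518 0.850 -0.097
outer loop
vertex -1.203 -1.917 1.321
vertex -1.712 -2.11 2.342
vertex -0.722 -1.513 2.292
endloop
endfacet
facet normal 0.113 0.896 -0.429
outer loop
vertex -1.203 -1.917 1.321
vertex -0.722 -1.513 2.292
vertex -0.058 -1.989 1.473
endloop
endfacet
facet normal 0.145 0.375 -0.915
outer loop
vertex -1.203 -1.917 1.321
vertex -0.058 -1.989 1.473
vertex -0.638 -2.879 1.016
endloop
endfacet
facet normal -0.466 0.007 -0.885
outer loop
vertex -1.203 -1.917 1.321
vertex -0.638 -2.879 1.016
vertex -1.66 -2.954 1.553
endloop
endfacet
facet normal -0.395 0.704 0.591
outer loop
vertex -0.722 -1.513 2.292
vertex -1.712 -2.11 2.342
vertex -0.882 -2.301 3.124
endloop
endfacet
facet normal -0.974 -0.185 0.134
outer loop
vertex -1.712 -2.11 2.342
vertex -1.66 -2.954 1.553
vertex -1.462 -3.191 2.667
endloop
endfacet
facet normal -0.311 -0.659 -0.684
outer loop
vertex -1.66 -2.954 1.553
vertex -0.638 -2.879 1.016
vertex -0.798 -3.667 1.848
endloop
endfacet
facet normal 0.676 -0.064 -0.734
outer loop
vertex -0.638 -2.879 1.016
vertex -0.058 -1.989 1.473
vertex 0.192 -3.07 1.798
endloop
endfacet
facet normal 0.625 0.778 0.054
outer loop
vertex -0.058 -1.989 1.473
vertex -0.722 -1.513 2.292
vertex 0.14 -2.226 2.587
endloop
endfacet
facet normal -0.145 -0.375 0.915
outer loop
vertex -0.317 -3.263 2.819
vertex -0.882 -2.301 3.124
vertex -1.462 -3.191 2.667
endloop
endfacet
facet normal -0.113 -0.896 0.429
outer loop
vertex -0.317 -3.263 2.819
vertex -1.462 -3.191 2.667
vertex -0.798 -3.667 1.848
endloop
endfacet
facet normal 0.518 -0.850 0.097
outer loop
vertex -0.317 -3.263 2.819
vertex -0.798 -3.667 1.848
vertex 0.192 -3.07 1.798
endloop
endfacet
facet normal 0.875 -0.301 0.379
outer loop
vertex -0.317 -3.263 2.819
vertex 0.192 -3.07 1.798
vertex 0.14 -2.226 2.587
endloop
endfacet
facet normal 0.466 -0.007 0.885
outer loop
vertex -0.317 -3.263 2.819
vertex 0.14 -2.226 2.587
vertex -0.882 -2.301 3.124
endloop
endfacet
facet normal -0.676 0.064 0.734
outer loop
vertex -1.462 -3.191 2.667
vertex -0.882 -2.301 3.124
vertex -1.712 -2.11 2.342
endloop
endfacet
facet normal -0.625 -0.778 -0.054
outer loop
vertex -0.798 -3.667 1.848
vertex -1.462 -3.191 2.667
vertex -1.66 -2.954 1.553
endloop
endfacet
facet normal 0.395 -0.704 -0.591
outer loop
vertex 0.192 -3.07 1.798
vertex -0.798 -3.667 1.848
vertex -0.638 -2.879 1.016
endloop
endfacet
facet normal 0.974 0.185 -0.134
outer loop
vertex 0.14 -2.226 2.587
vertex 0.192 -3.07 1.798
vertex -0.058 -1.989 1.473
endloop
endfacet
facet normal 0.311 0.659 0.684
outer loop
vertex -0.882 -2.301 3.124
vertex 0.14 -2.226 2.587
vertex -0.722 -1.513 2.292
endloop
endfacet

endsolid


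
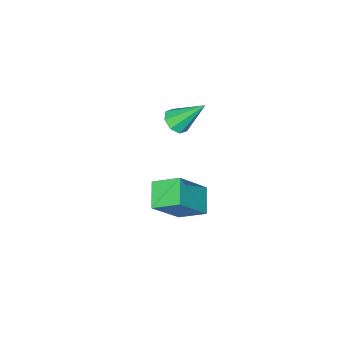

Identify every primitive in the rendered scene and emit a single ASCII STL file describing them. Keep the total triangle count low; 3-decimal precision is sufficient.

solid 
facet normal 0.350 -0.569 -0.744
outer loop
vertex -1.41 1.685 0.746
vertex -1.729 1.173 0.988
vertex -1.87 1.643 0.562
endloop
endfacet
facet normal 0.028 0.957 -0.290
outer loop
vertex -1.41 1.685 0.746
vertex -1.87 1.643 0.562
vertex -2.351 2.187 2.312
endloop
endfacet
facet normal 0.351 -0.569 -0.744
outer loop
vertex -1.87 1.643 0.562
vertex -1.729 1.173 0.988
vertex -2.248 1.325 0.627
endloop
endfacet
facet normal -0.632 0.673 -0.383
outer loop
vertex -1.87 1.643 0.562
vertex -2.248 1.325 0.627
vertex -2.351 2.187 2.312
endloop
endfacet
facet normal 0.350 -0.570 -0.743
outer loop
vertex -2.248 1.325 0.627
vertex -1.729 1.173 0.988
vertex -2.321 0.919 0.904
endloop
endfacet
facet normal -0.989 0.101 -0.112
outer loop
vertex -2.248 1.325 0.627
vertex -2.321 0.919 0.904
vertex -2.351 2.187 2.312
endloop
endfacet
facet normal 0.350 -0.569 -0.744
outer loop
vertex -2.321 0.919 0.904
vertex -1.729 1.173 0.988
vertex -2.047 0.661 1.23
endloop
endfacet
facet normal -0.830 -0.423 0.363
outer loop
vertex -2.321 0.919 0.904
vertex -2.047 0.661 1.23
vertex -2.351 2.187 2.312
endloop
endfacet
facet normal 0.350 -0.569 -0.744
outer loop
vertex -2.047 0.661 1.23
vertex -1.729 1.173 0.988
vertex -1.587 0.703 1.414
endloop
endfacet
facet normal -0.252 -0.593 0.765
outer loop
vertex -2.047 0.661 1.23
vertex -1.587 0.703 1.414
vertex -2.351 2.187 2.312
endloop
endfacet
facet normal 0.351 -0.568 -0.744
outer loop
vertex -1.587 0.703 1.414
vertex -1.729 1.173 0.988
vertex -1.21 1.021 1.349
endloop
endfacet
facet normal 0.409 -0.309 0.859
outer loop
vertex -1.587 0.703 1.414
vertex -1.21 1.021 1.349
vertex -2.351 2.187 2.312
endloop
endfacet
facet normal 0.350 -0.571 -0.743
outer loop
vertex -1.21 1.021 1.349
vertex -1.729 1.173 0.988
vertex -1.136 1.427 1.072
endloop
endfacet
facet normal 0.765 0.262 0.589
outer loop
vertex -1.21 1.021 1.349
vertex -1.136 1.427 1.072
vertex -2.351 2.187 2.312
endloop
endfacet
facet normal 0.349 -0.569 -0.744
outer loop
vertex -1.136 1.427 1.072
vertex -1.729 1.173 0.988
vertex -1.41 1.685 0.746
endloop
endfacet
facet normal 0.607 0.787 0.113
outer loop
vertex -1.136 1.427 1.072
vertex -1.41 1.685 0.746
vertex -2.351 2.187 2.312
endloop
endfacet
facet normal -0.626 -0.619 0.475
outer loop
vertex -1.013 2.102 -1.684
vertex -2.389 2.294 -3.246
vertex -0.444 1.041 -2.317
endloop
endfacet
facet normal 0.658 -0.093 0.747
outer loop
vertex 0.369 1.846 -2.934
vertex -1.013 2.102 -1.684
vertex -0.444 1.041 -2.317
endloop
endfacet
facet normal -0.626 -0.619 0.475
outer loop
vertex -0.444 1.041 -2.317
vertex -2.389 2.294 -3.246
vertex -1.82 1.234 -3.878
endloop
endfacet
facet normal 0.419 -0.780 -0.466
outer loop
vertex -1.82 1.234 -3.878
vertex 0.369 1.846 -2.934
vertex -0.444 1.041 -2.317
endloop
endfacet
facet normal -0.419 0.780 0.465
outer loop
vertex -1.013 2.102 -1.684
vertex -1.576 3.099 -3.863
vertex -2.389 2.294 -3.246
endloop
endfacet
facet normal 0.659 -0.092 0.747
outer loop
vertex -0.2 2.906 -2.302
vertex -1.013 2.102 -1.684
vertex 0.369 1.846 -2.934
endloop
endfacet
facet normal -0.418 0.780 0.465
outer loop
vertex -0.2 2.906 -2.302
vertex -1.576 3.099 -3.863
vertex -1.013 2.102 -1.684
endloop
endfacet
facet normal -0.658 0.092 -0.747
outer loop
vertex -2.389 2.294 -3.246
vertex -1.576 3.099 -3.863
vertex -1.82 1.234 -3.878
endloop
endfacet
facet normal 0.419 -0.780 -0.465
outer loop
vertex -1.007 2.038 -4.496
vertex 0.369 1.846 -2.934
vertex -1.82 1.234 -3.878
endloop
endfacet
facet normal -0.659 0.092 -0.747
outer loop
vertex -1.82 1.234 -3.878
vertex -1.576 3.099 -3.863
vertex -1.007 2.038 -4.496
endloop
endfacet
facet normal 0.626 0.619 -0.475
outer loop
vertex -1.007 2.038 -4.496
vertex -0.2 2.906 -2.302
vertex 0.369 1.846 -2.934
endloop
endfacet
facet normal 0.626 0.619 -0.475
outer loop
vertex -1.576 3.099 -3.863
vertex -0.2 2.906 -2.302
vertex -1.007 2.038 -4.496
endloop
endfacet

endsolid


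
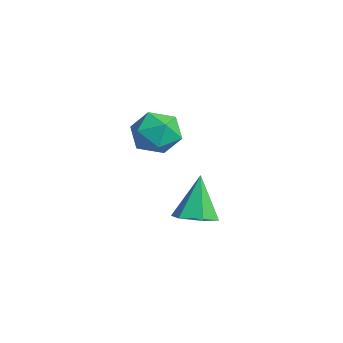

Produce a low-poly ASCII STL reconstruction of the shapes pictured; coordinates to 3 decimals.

solid 
facet normal 0.336 -0.242 -0.910
outer loop
vertex 5.058 -0.782 -2.872
vertex 4.225 -0.761 -3.185
vertex 4.723 -0.024 -3.197
endloop
endfacet
facet normal 0.683 0.521 0.511
outer loop
vertex 5.058 -0.782 -2.872
vertex 4.723 -0.024 -3.197
vertex 3.555 -0.279 -1.375
endloop
endfacet
facet normal 0.337 -0.243 -0.910
outer loop
vertex 4.723 -0.024 -3.197
vertex 4.225 -0.761 -3.185
vertex 3.891 -0.003 -3.511
endloop
endfacet
facet normal -0.022 0.992 0.125
outer loop
vertex 4.723 -0.024 -3.197
vertex 3.891 -0.003 -3.511
vertex 3.555 -0.279 -1.375
endloop
endfacet
facet normal 0.337 -0.243 -0.910
outer loop
vertex 3.891 -0.003 -3.511
vertex 4.225 -0.761 -3.185
vertex 3.392 -0.74 -3.499
endloop
endfacet
facet normal -0.827 0.559 -0.058
outer loop
vertex 3.891 -0.003 -3.511
vertex 3.392 -0.74 -3.499
vertex 3.555 -0.279 -1.375
endloop
endfacet
facet normal 0.337 -0.242 -0.910
outer loop
vertex 3.392 -0.74 -3.499
vertex 4.225 -0.761 -3.185
vertex 3.726 -1.498 -3.174
endloop
endfacet
facet normal -0.927 -0.346 0.146
outer loop
vertex 3.392 -0.74 -3.499
vertex 3.726 -1.498 -3.174
vertex 3.555 -0.279 -1.375
endloop
endfacet
facet normal 0.337 -0.242 -0.910
outer loop
vertex 3.726 -1.498 -3.174
vertex 4.225 -0.761 -3.185
vertex 4.559 -1.519 -2.86
endloop
endfacet
facet normal -0.221 -0.817 0.533
outer loop
vertex 3.726 -1.498 -3.174
vertex 4.559 -1.519 -2.86
vertex 3.555 -0.279 -1.375
endloop
endfacet
facet normal 0.336 -0.242 -0.910
outer loop
vertex 4.559 -1.519 -2.86
vertex 4.225 -0.761 -3.185
vertex 5.058 -0.782 -2.872
endloop
endfacet
facet normal 0.584 -0.384 0.715
outer loop
vertex 4.559 -1.519 -2.86
vertex 5.058 -0.782 -2.872
vertex 3.555 -0.279 -1.375
endloop
endfacet
facet normal 0.135 0.292 0.947
outer loop
vertex -0.313 0.232 -0.227
vertex -0.512 -0.818 0.125
vertex 0.537 -0.497 -0.123
endloop
endfacet
facet normal 0.528 0.687 0.500
outer loop
vertex -0.313 0.232 -0.227
vertex 0.537 -0.497 -0.123
vertex 0.49 0.188 -1.014
endloop
endfacet
facet normal 0.085 0.996 0.031
outer loop
vertex -0.313 0.232 -0.227
vertex 0.49 0.188 -1.014
vertex -0.589 0.29 -1.317
endloop
endfacet
facet normal -0.581 0.792 0.189
outer loop
vertex -0.313 0.232 -0.227
vertex -0.589 0.29 -1.317
vertex -1.208 -0.332 -0.613
endloop
endfacet
facet normal -0.551 0.357 0.754
outer loop
vertex -0.313 0.232 -0.227
vertex -1.208 -0.332 -0.613
vertex -0.512 -0.818 0.125
endloop
endfacet
facet normal 0.959 0.248 0.140
outer loop
vertex 0.49 0.188 -1.014
vertex 0.537 -0.497 -0.123
vertex 0.788 -0.888 -1.147
endloop
endfacet
facet normal 0.323 -0.390 0.862
outer loop
vertex 0.537 -0.497 -0.123
vertex -0.512 -0.818 0.125
vertex 0.169 -1.51 -0.443
endloop
endfacet
facet normal -0.784 -0.285 0.551
outer loop
vertex -0.512 -0.818 0.125
vertex -1.208 -0.332 -0.613
vertex -0.91 -1.408 -0.746
endloop
endfacet
facet normal -0.833 0.417 -0.364
outer loop
vertex -1.208 -0.332 -0.613
vertex -0.589 0.29 -1.317
vertex -0.957 -0.723 -1.637
endloop
endfacet
facet normal 0.244 0.747 -0.618
outer loop
vertex -0.589 0.29 -1.317
vertex 0.49 0.188 -1.014
vertex 0.092 -0.402 -1.885
endloop
endfacet
facet normal 0.581 -0.792 -0.189
outer loop
vertex -0.107 -1.452 -1.533
vertex 0.788 -0.888 -1.147
vertex 0.169 -1.51 -0.443
endloop
endfacet
facet normal -0.085 -0.996 -0.031
outer loop
vertex -0.107 -1.452 -1.533
vertex 0.169 -1.51 -0.443
vertex -0.91 -1.408 -0.746
endloop
endfacet
facet normal -0.528 -0.687 -0.500
outer loop
vertex -0.107 -1.452 -1.533
vertex -0.91 -1.408 -0.746
vertex -0.957 -0.723 -1.637
endloop
endfacet
facet normal -0.135 -0.292 -0.947
outer loop
vertex -0.107 -1.452 -1.533
vertex -0.957 -0.723 -1.637
vertex 0.092 -0.402 -1.885
endloop
endfacet
facet normal 0.551 -0.357 -0.754
outer loop
vertex -0.107 -1.452 -1.533
vertex 0.092 -0.402 -1.885
vertex 0.788 -0.888 -1.147
endloop
endfacet
facet normal 0.833 -0.417 0.364
outer loop
vertex 0.169 -1.51 -0.443
vertex 0.788 -0.888 -1.147
vertex 0.537 -0.497 -0.123
endloop
endfacet
facet normal -0.244 -0.747 0.618
outer loop
vertex -0.91 -1.408 -0.746
vertex 0.169 -1.51 -0.443
vertex -0.512 -0.818 0.125
endloop
endfacet
facet normal -0.959 -0.248 -0.140
outer loop
vertex -0.957 -0.723 -1.637
vertex -0.91 -1.408 -0.746
vertex -1.208 -0.332 -0.613
endloop
endfacet
facet normal -0.323 0.390 -0.862
outer loop
vertex 0.092 -0.402 -1.885
vertex -0.957 -0.723 -1.637
vertex -0.589 0.29 -1.317
endloop
endfacet
facet normal 0.784 0.285 -0.551
outer loop
vertex 0.788 -0.888 -1.147
vertex 0.092 -0.402 -1.885
vertex 0.49 0.188 -1.014
endloop
endfacet

endsolid
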